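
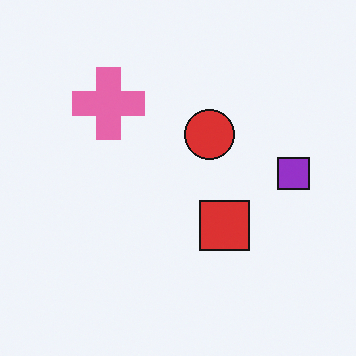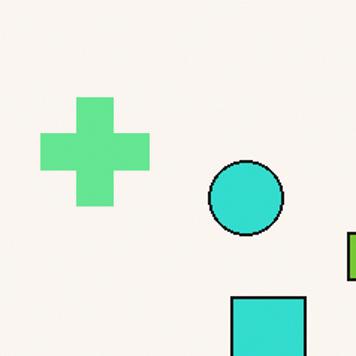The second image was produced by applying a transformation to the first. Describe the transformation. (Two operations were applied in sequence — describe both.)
The transformation is: cropped slightly and scaled back up, then hue-shifted by a large amount.

The visible shapes are larger and the field of view is narrower; shapes near the original edges may be partly or wholly outside the frame — a crop-and-rescale. Every shape's color has rotated by the same amount around the hue wheel — a uniform hue shift.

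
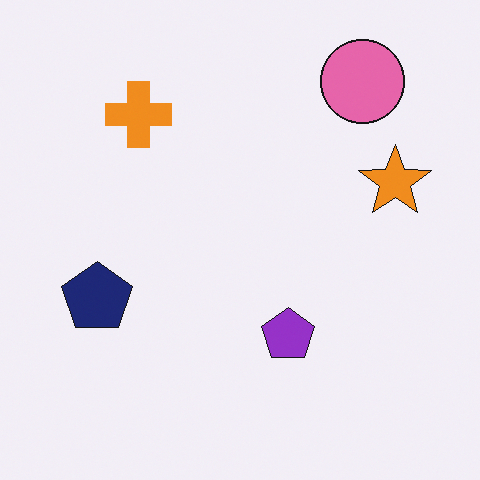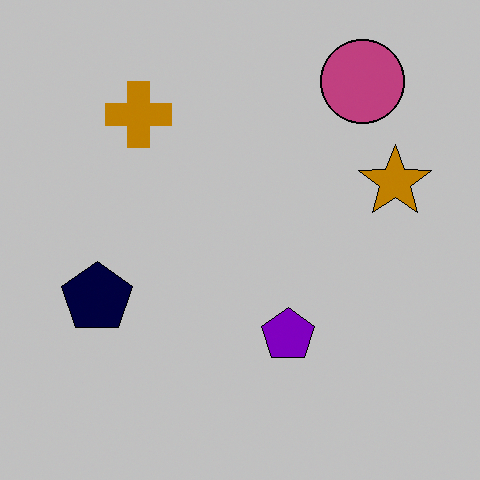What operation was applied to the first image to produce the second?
The image was heavily posterized to just a handful of flat colors.

Each flat color has snapped to a coarser quantized level — most visibly, the near-white background has dropped to a flat grey.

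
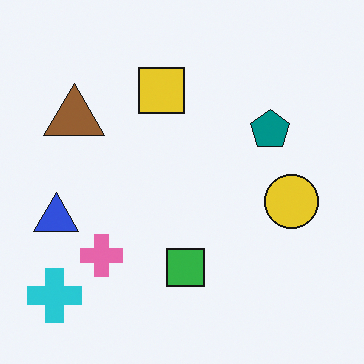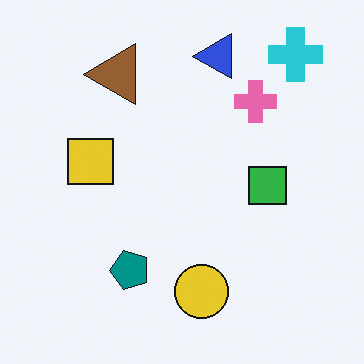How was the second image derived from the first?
The image was transposed (reflected across the top-left ↔ bottom-right diagonal).

Shapes have swapped their row and column positions — what was in the top-right is now in the bottom-left — a diagonal reflection.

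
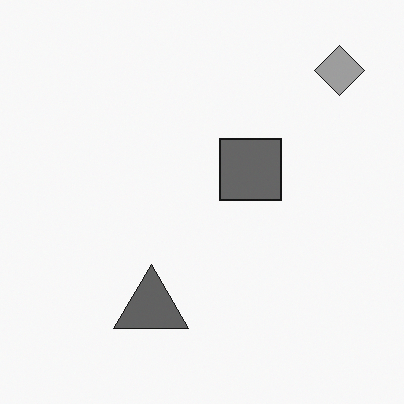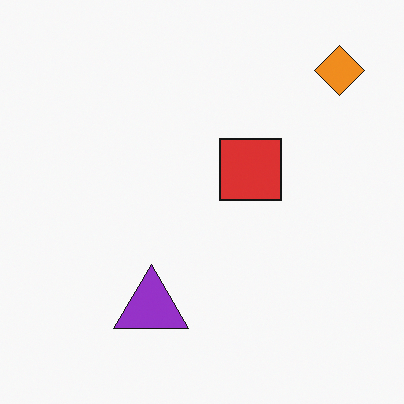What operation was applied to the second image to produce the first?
Converted to grayscale.

All color is removed — every shape is now a shade of grey.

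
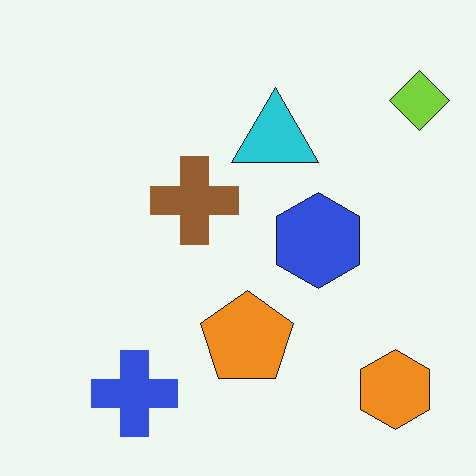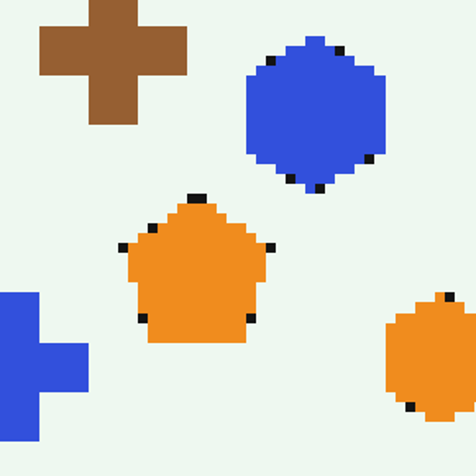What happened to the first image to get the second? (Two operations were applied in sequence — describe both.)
This is the original image pixelated into visible square blocks, then cropped to a noticeably smaller region and rescaled.

Shapes are reduced to large square blocks; fine edges and outlines are lost — a downscale-then-upscale (mosaic) effect. The visible shapes are larger and the field of view is narrower; shapes near the original edges may be partly or wholly outside the frame — a crop-and-rescale.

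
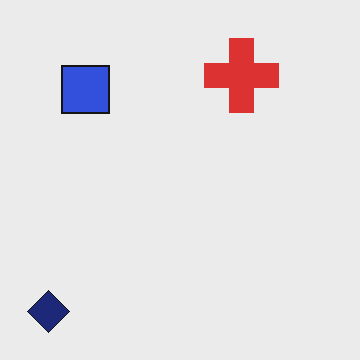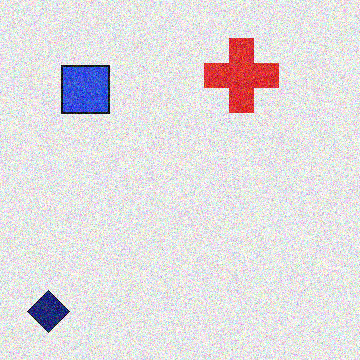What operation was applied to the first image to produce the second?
Degraded with moderate additive noise.

Random speckle covers the whole image, including the flat background.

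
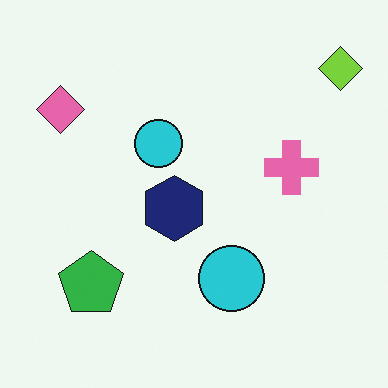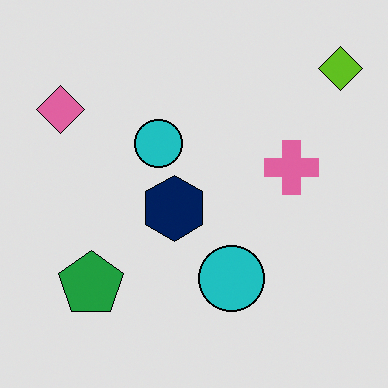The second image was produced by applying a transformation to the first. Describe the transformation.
Posterized to a reduced palette.

Each flat color has snapped to a coarser quantized level — most visibly, the near-white background has dropped to a flat grey.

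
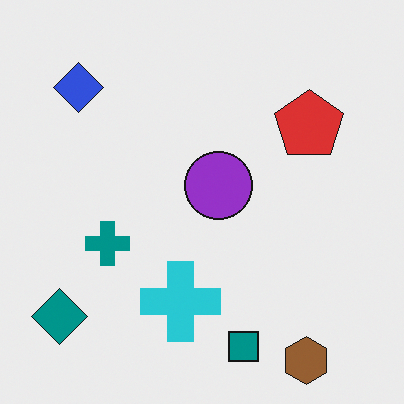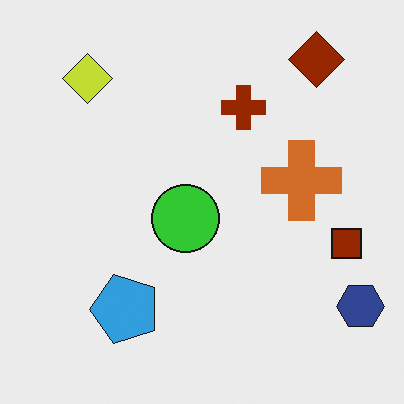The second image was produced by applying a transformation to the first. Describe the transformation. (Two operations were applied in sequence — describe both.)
Transposed (reflected across the top-left ↔ bottom-right diagonal), then hue-shifted through roughly half the color wheel.

Shapes have swapped their row and column positions — what was in the top-right is now in the bottom-left — a diagonal reflection. Every shape's color has rotated by the same amount around the hue wheel — a uniform hue shift.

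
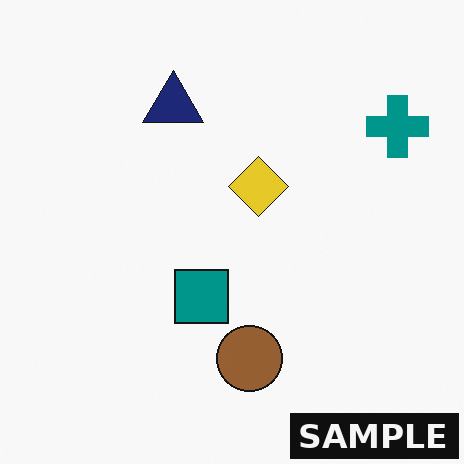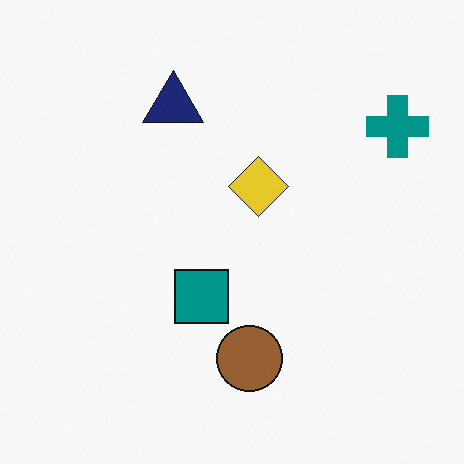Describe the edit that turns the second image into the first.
The image was watermarked with the text "SAMPLE" in the lower-right corner.

A dark label reading "SAMPLE" appears in the lower-right corner.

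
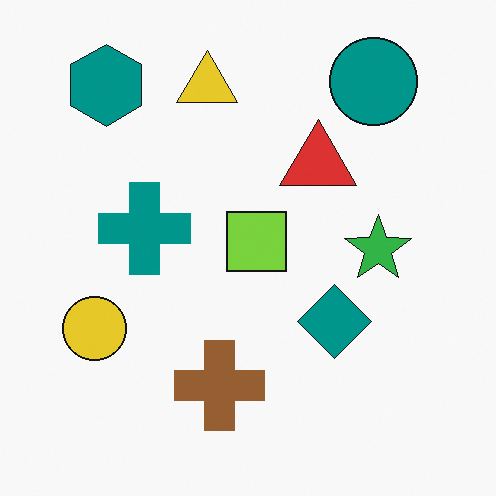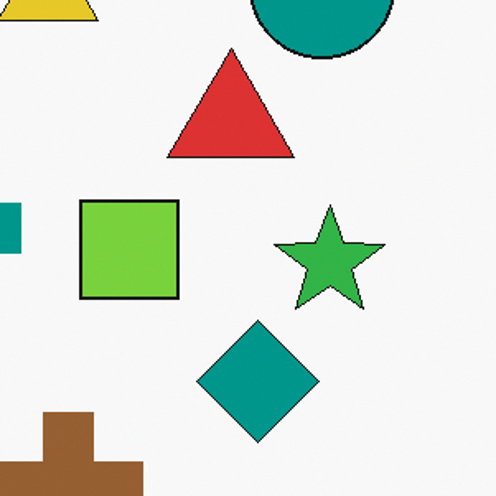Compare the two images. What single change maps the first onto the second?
The second image is the first cropped to a noticeably smaller region and rescaled.

The visible shapes are larger and the field of view is narrower; shapes near the original edges may be partly or wholly outside the frame — a crop-and-rescale.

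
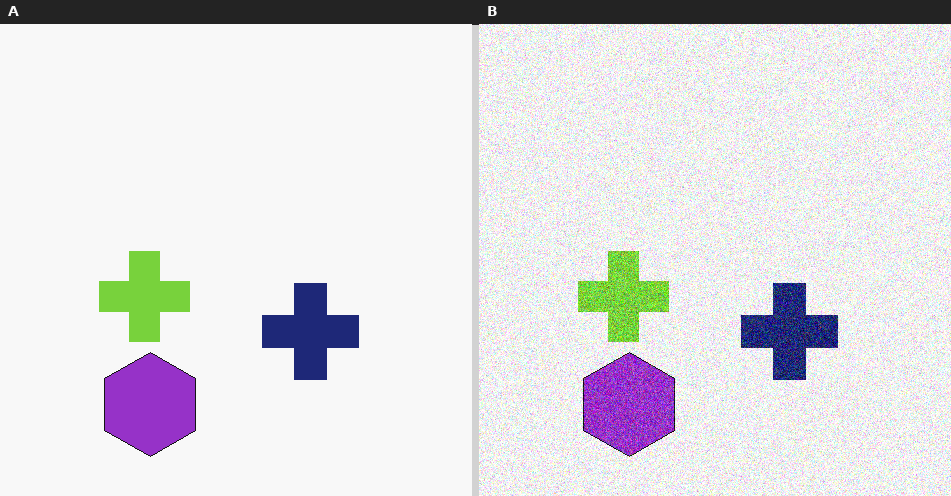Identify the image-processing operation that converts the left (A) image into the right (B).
The transformation is: degraded with strong gaussian noise.

Random speckle covers the whole image, including the flat background.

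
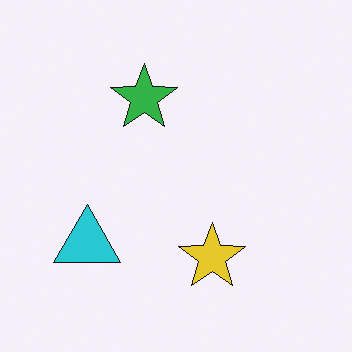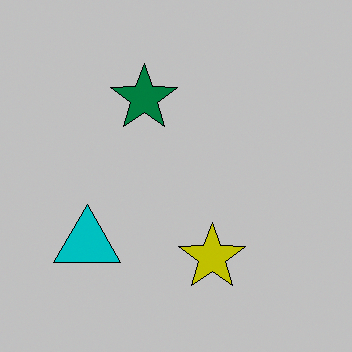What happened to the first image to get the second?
The transformation is: aggressively posterized.

Each flat color has snapped to a coarser quantized level — most visibly, the near-white background has dropped to a flat grey.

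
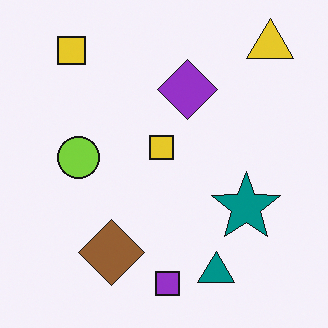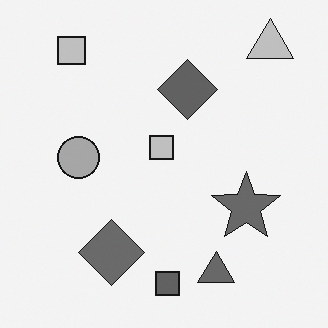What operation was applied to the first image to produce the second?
This is the original image converted to grayscale.

All color is removed — every shape is now a shade of grey.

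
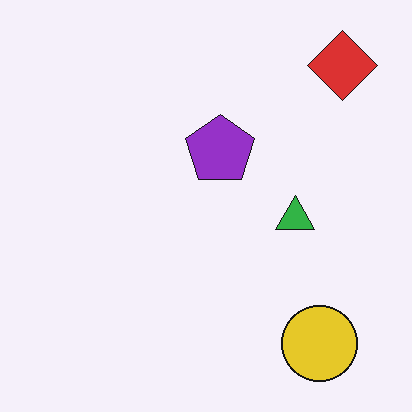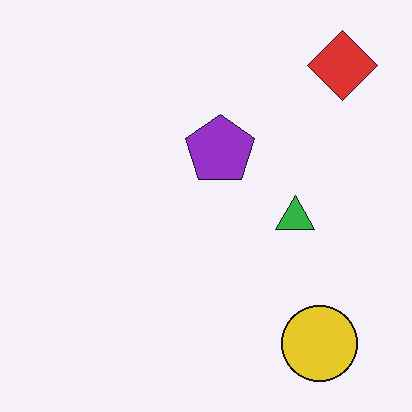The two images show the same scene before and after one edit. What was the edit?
This is the original image given moderate JPEG compression.

Blocky 8×8 compression artifacts appear around shape edges and the flat background shows ringing — characteristic JPEG degradation.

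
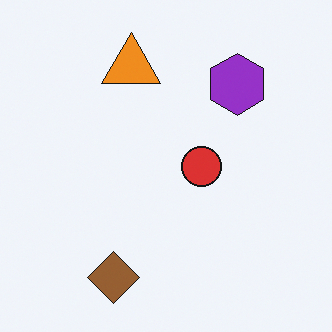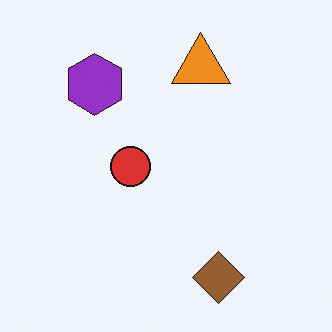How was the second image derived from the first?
The image was flipped horizontally (left ↔ right).

The purple hexagon is in the top-right of the first image and the top-left of the second — shapes on opposite sides of the vertical midline have swapped in a mirror flip.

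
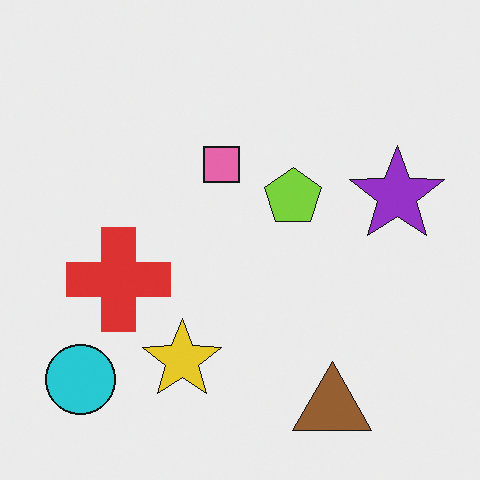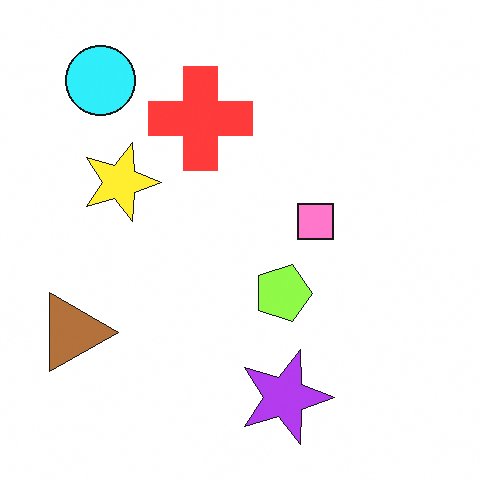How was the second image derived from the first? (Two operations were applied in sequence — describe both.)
The second image is the first rotated 90° clockwise, then slightly brightened.

The cyan circle sits in the bottom-left of the first image and the top-left of the second — consistent with a whole-image 90° clockwise rotation. Every pixel — background and shapes alike — is uniformly brightened.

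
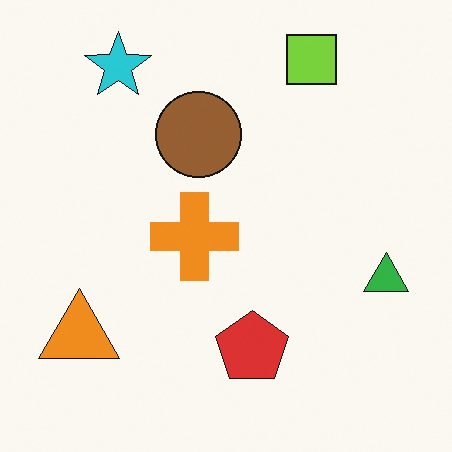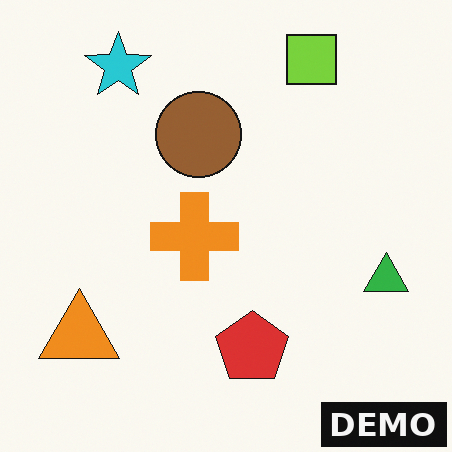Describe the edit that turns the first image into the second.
This is the original image watermarked with the text "DEMO" in the lower-right corner.

A dark label reading "DEMO" appears in the lower-right corner.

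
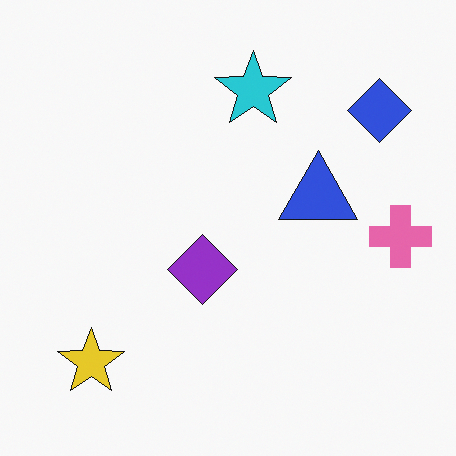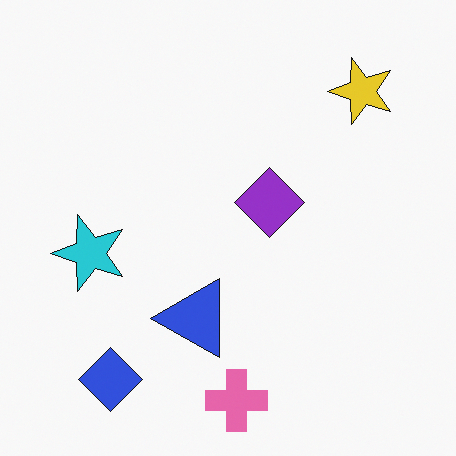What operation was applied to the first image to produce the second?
The transformation is: transposed (reflected across the top-left ↔ bottom-right diagonal).

Shapes have swapped their row and column positions — what was in the top-right is now in the bottom-left — a diagonal reflection.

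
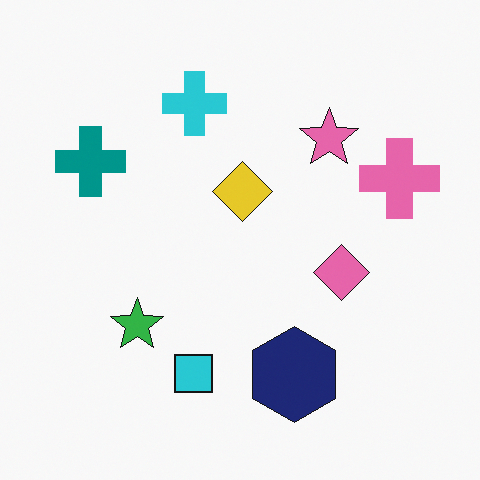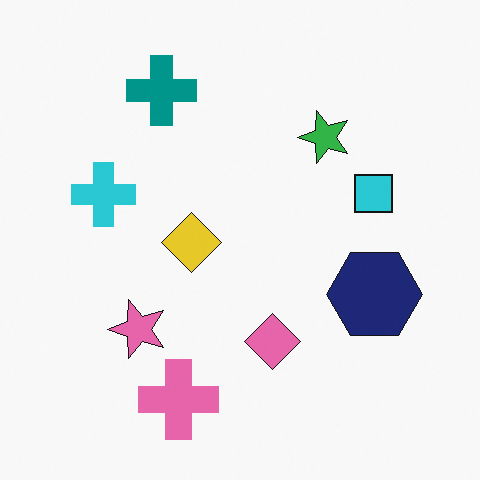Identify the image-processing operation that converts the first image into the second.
Transposed (reflected across the top-left ↔ bottom-right diagonal).

Shapes have swapped their row and column positions — what was in the top-right is now in the bottom-left — a diagonal reflection.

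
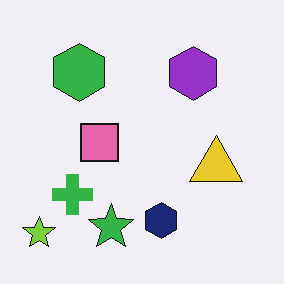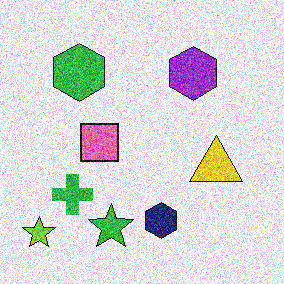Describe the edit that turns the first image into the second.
It was degraded with a thick layer of grain.

Random speckle covers the whole image, including the flat background.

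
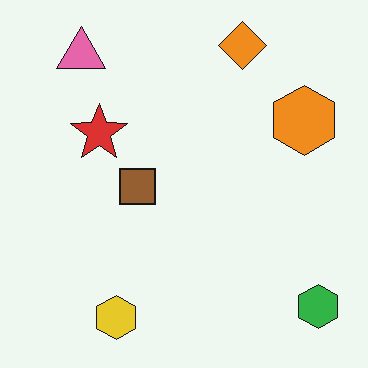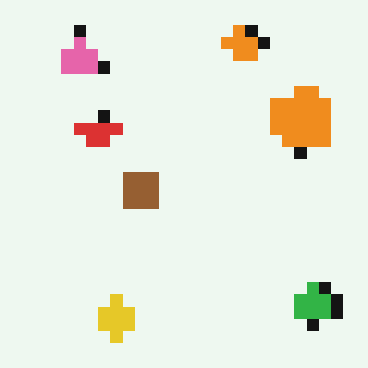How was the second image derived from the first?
The second image is the first heavily pixelated into large blocks.

Shapes are reduced to large square blocks; fine edges and outlines are lost — a downscale-then-upscale (mosaic) effect.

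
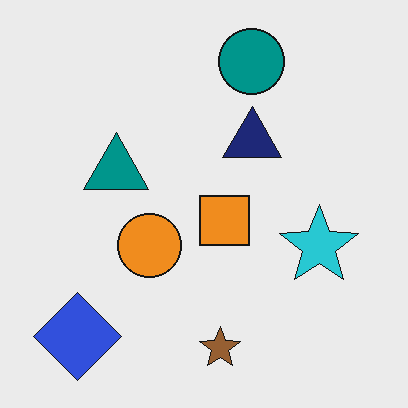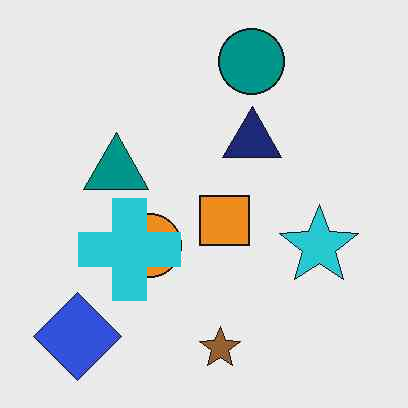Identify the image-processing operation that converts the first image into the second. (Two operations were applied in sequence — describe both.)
This is the original image JPEG-compressed with visible artifacts, then overlaid with an additional cyan cross.

Blocky 8×8 compression artifacts appear around shape edges and the flat background shows ringing — characteristic JPEG degradation. A cyan cross appears in the second image that is absent from the first.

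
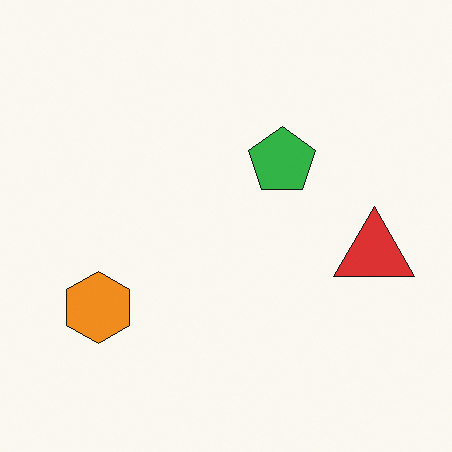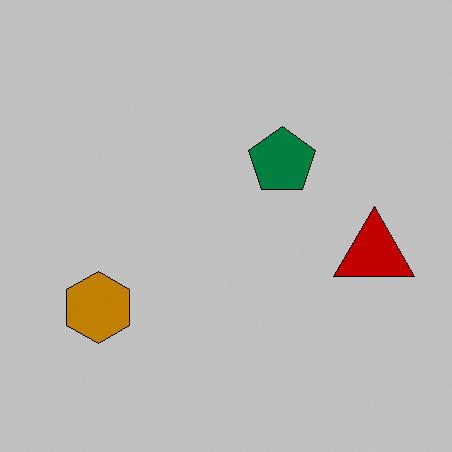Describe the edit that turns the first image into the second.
It was aggressively posterized.

Each flat color has snapped to a coarser quantized level — most visibly, the near-white background has dropped to a flat grey.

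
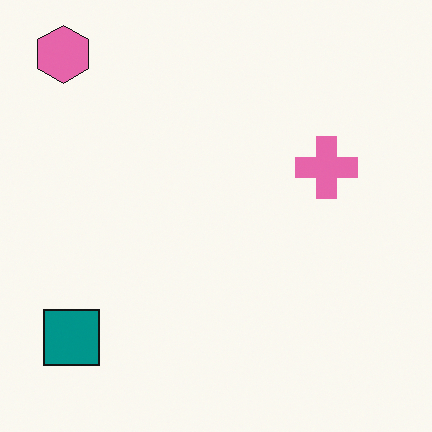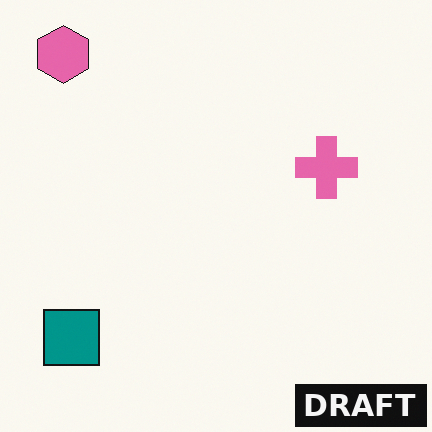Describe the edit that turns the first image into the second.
Watermarked with the text "DRAFT" in the lower-right corner.

A dark label reading "DRAFT" appears in the lower-right corner.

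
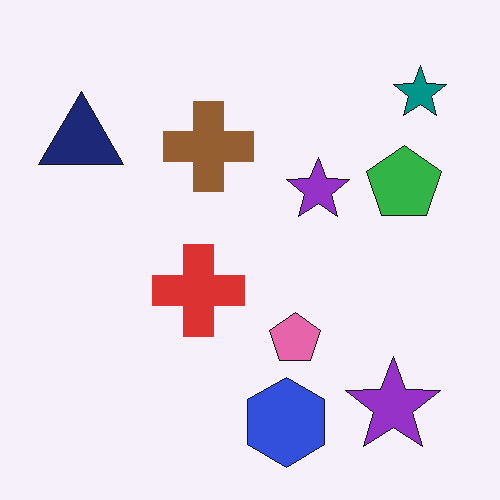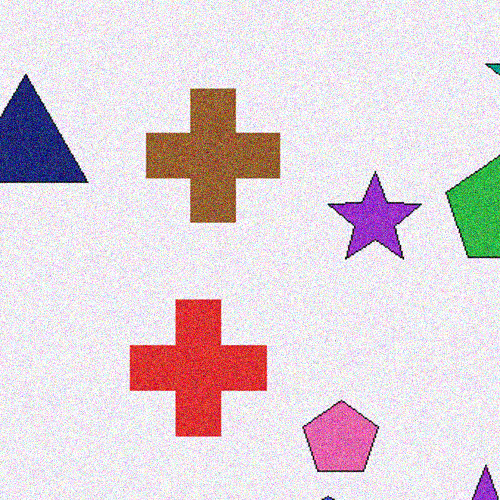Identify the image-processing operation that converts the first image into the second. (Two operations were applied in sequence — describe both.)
The second image is the first cropped to a modestly smaller region and rescaled, then degraded with moderate additive noise.

The visible shapes are larger and the field of view is narrower; shapes near the original edges may be partly or wholly outside the frame — a crop-and-rescale. Random speckle covers the whole image, including the flat background.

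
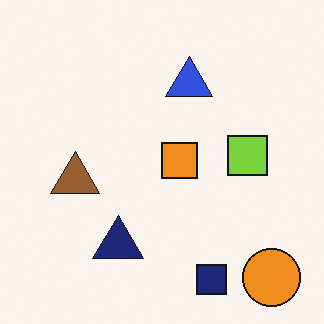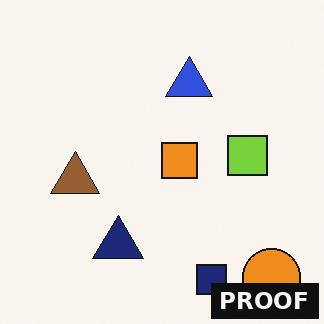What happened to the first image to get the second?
The image was watermarked with the text "PROOF" in the lower-right corner.

A dark label reading "PROOF" appears in the lower-right corner.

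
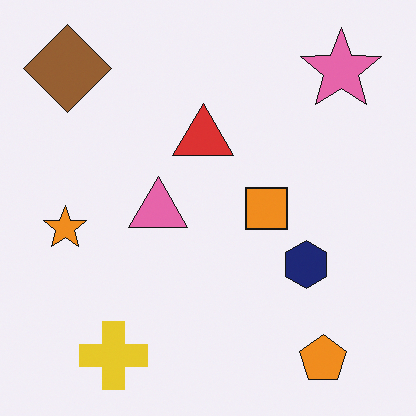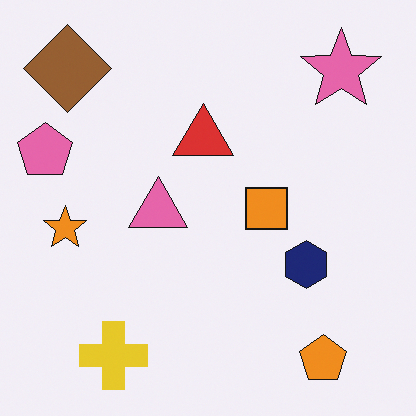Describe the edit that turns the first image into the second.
It was overlaid with an additional pink pentagon.

A pink pentagon appears in the second image that is absent from the first.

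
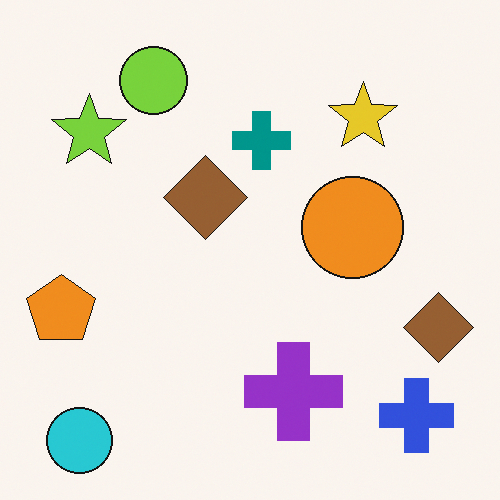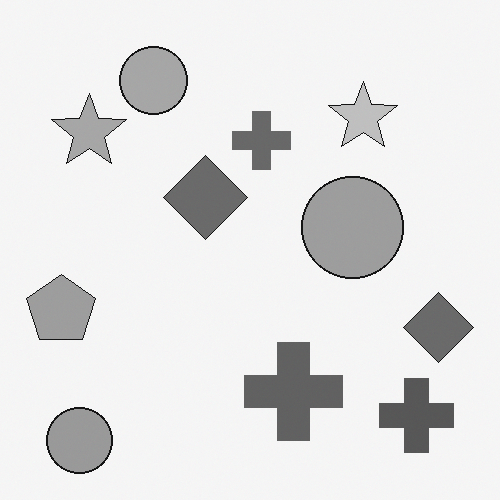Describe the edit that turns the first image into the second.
It was converted to grayscale.

All color is removed — every shape is now a shade of grey.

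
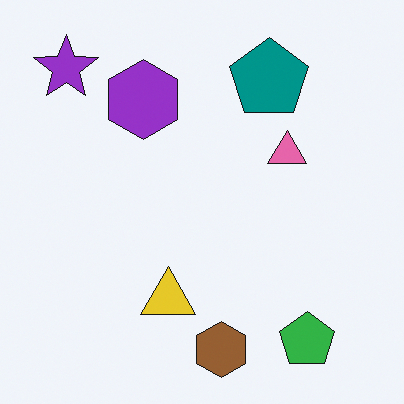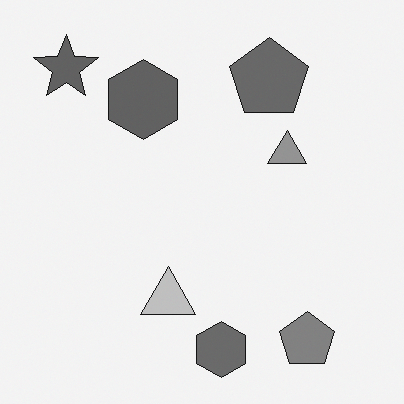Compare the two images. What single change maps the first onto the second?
This is the original image converted to grayscale.

All color is removed — every shape is now a shade of grey.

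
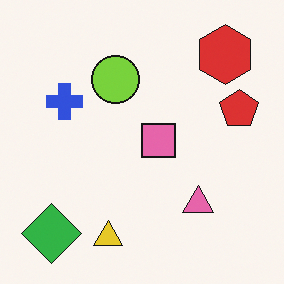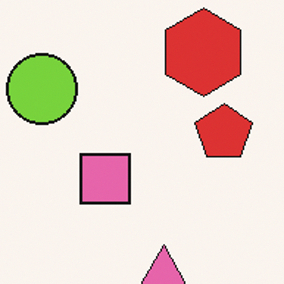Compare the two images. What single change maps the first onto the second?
The image was cropped to a modestly smaller region and rescaled.

The visible shapes are larger and the field of view is narrower; shapes near the original edges may be partly or wholly outside the frame — a crop-and-rescale.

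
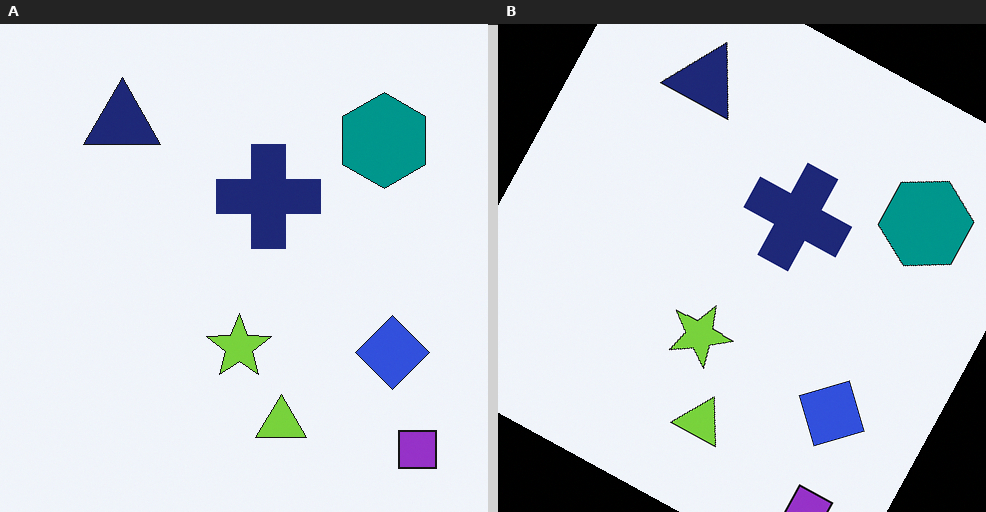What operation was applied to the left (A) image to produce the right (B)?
The image was rotated clockwise by a moderate amount.

Every shape is tilted by the same angle and the image corners show triangular fill wedges — a whole-image rotation by a non-right angle.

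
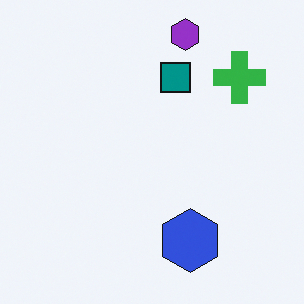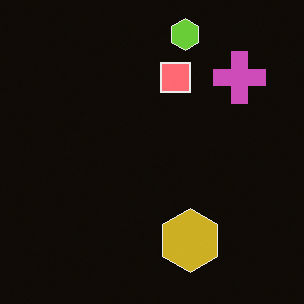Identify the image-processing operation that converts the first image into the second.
It was color-inverted (negative).

The light background has become dark and every shape's color is its complement — a photographic negative.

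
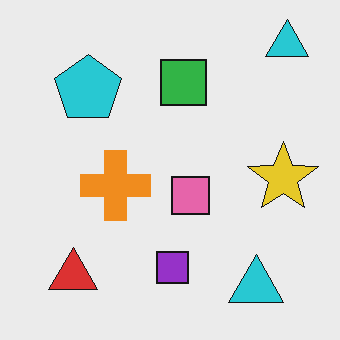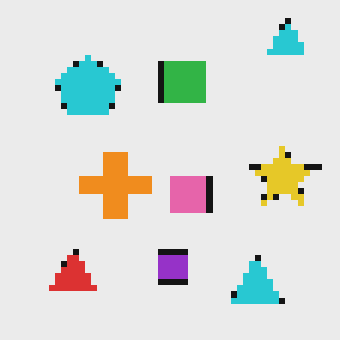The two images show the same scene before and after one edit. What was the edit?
Pixelated into visible square blocks.

Shapes are reduced to large square blocks; fine edges and outlines are lost — a downscale-then-upscale (mosaic) effect.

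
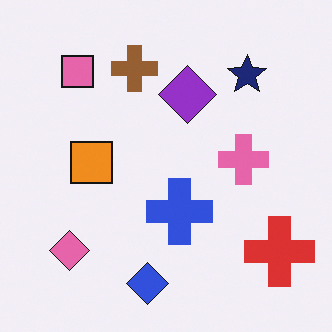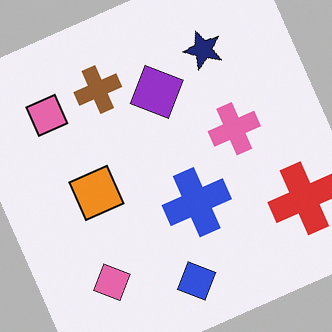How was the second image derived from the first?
This is the original image rotated counter-clockwise by a clearly visible amount.

Every shape is tilted by the same angle and the image corners show triangular fill wedges — a whole-image rotation by a non-right angle.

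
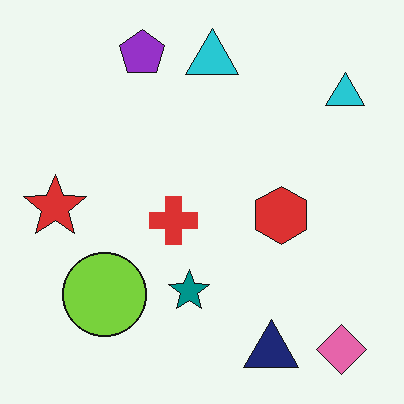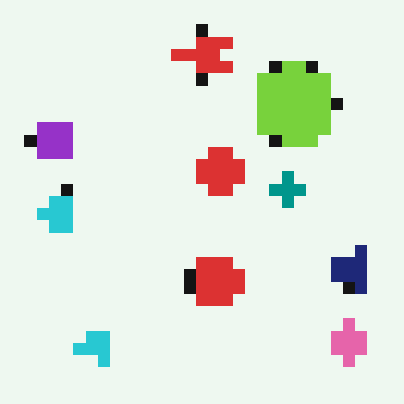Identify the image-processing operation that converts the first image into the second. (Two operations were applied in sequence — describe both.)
The transformation is: transposed (reflected across the top-left ↔ bottom-right diagonal), then coarsely pixelated.

Shapes have swapped their row and column positions — what was in the top-right is now in the bottom-left — a diagonal reflection. Shapes are reduced to large square blocks; fine edges and outlines are lost — a downscale-then-upscale (mosaic) effect.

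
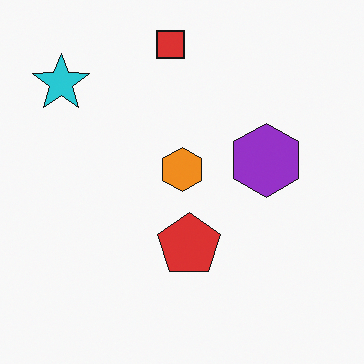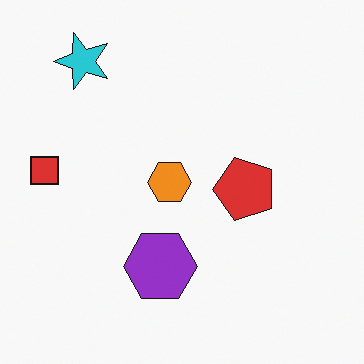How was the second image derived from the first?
The transformation is: transposed (reflected across the top-left ↔ bottom-right diagonal).

Shapes have swapped their row and column positions — what was in the top-right is now in the bottom-left — a diagonal reflection.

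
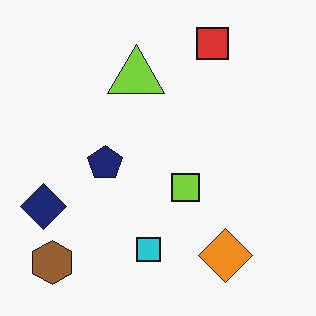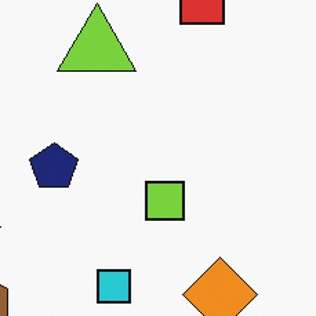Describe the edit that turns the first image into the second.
The transformation is: cropped slightly and scaled back up.

The visible shapes are larger and the field of view is narrower; shapes near the original edges may be partly or wholly outside the frame — a crop-and-rescale.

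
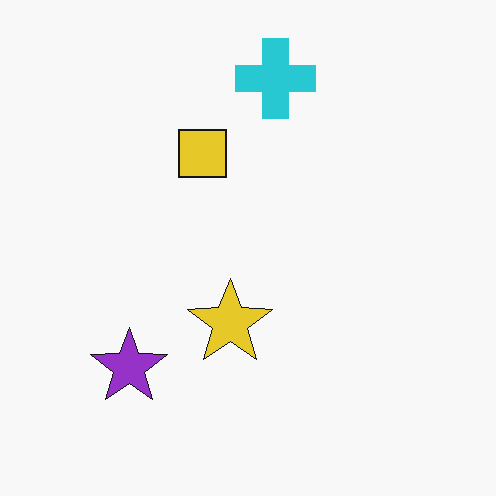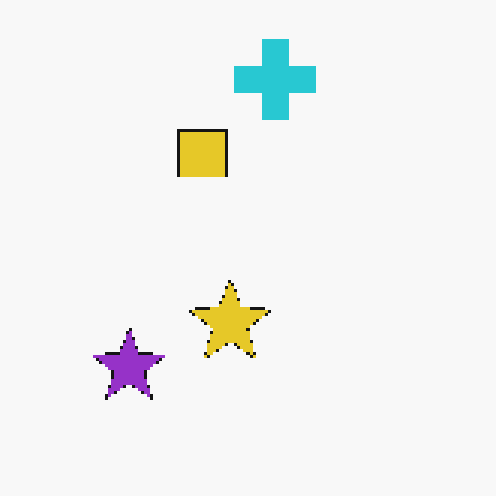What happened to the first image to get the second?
The transformation is: mildly pixelated.

Shapes are reduced to large square blocks; fine edges and outlines are lost — a downscale-then-upscale (mosaic) effect.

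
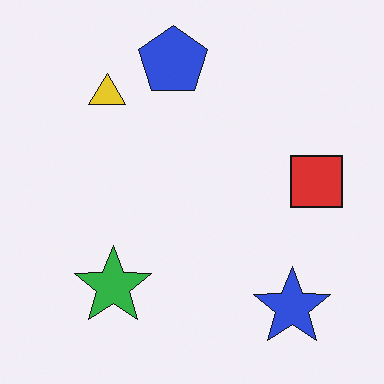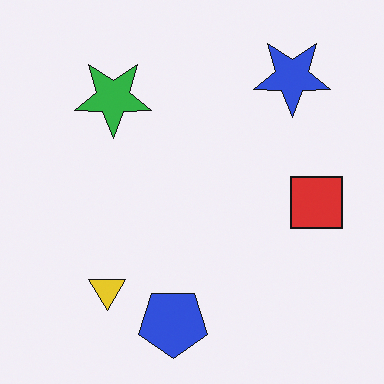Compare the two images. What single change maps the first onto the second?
The transformation is: flipped vertically (top ↔ bottom).

The blue pentagon is in the top of the first image and the bottom of the second — shapes on opposite sides of the horizontal midline have swapped in a mirror flip.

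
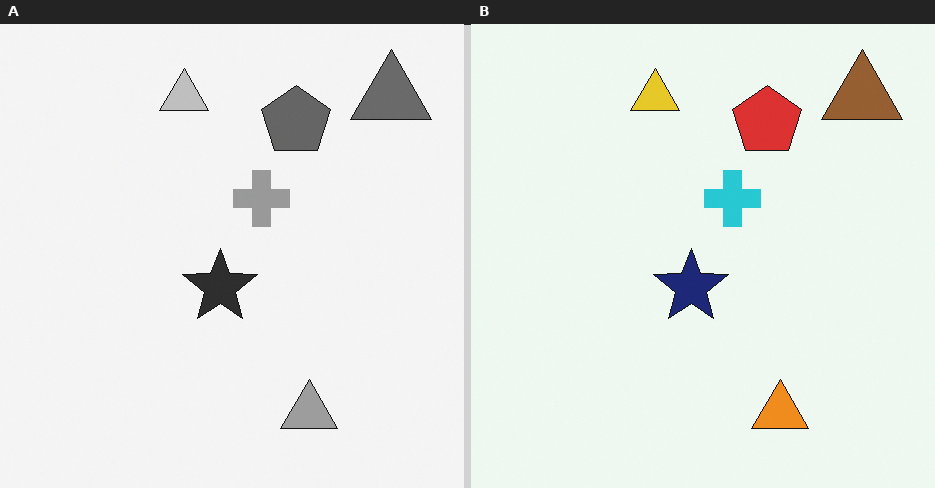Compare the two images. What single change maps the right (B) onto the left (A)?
Converted to grayscale.

All color is removed — every shape is now a shade of grey.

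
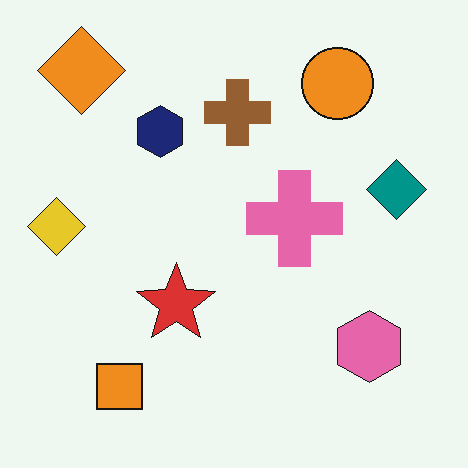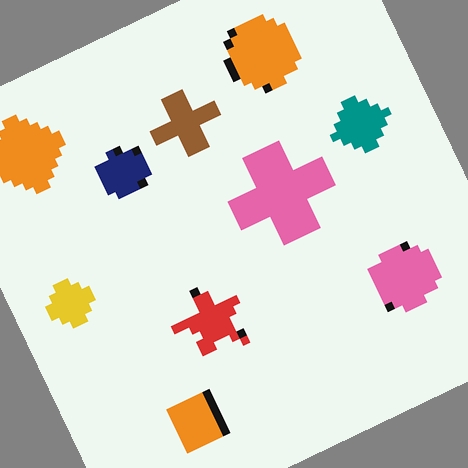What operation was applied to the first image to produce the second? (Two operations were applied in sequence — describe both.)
This is the original image pixelated into visible square blocks, then rotated counter-clockwise by a moderate amount.

Shapes are reduced to large square blocks; fine edges and outlines are lost — a downscale-then-upscale (mosaic) effect. Every shape is tilted by the same angle and the image corners show triangular fill wedges — a whole-image rotation by a non-right angle.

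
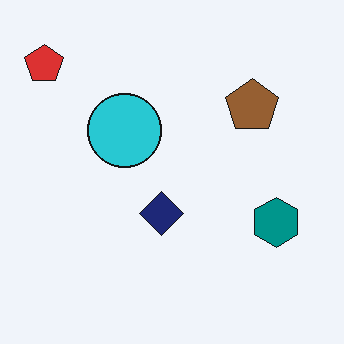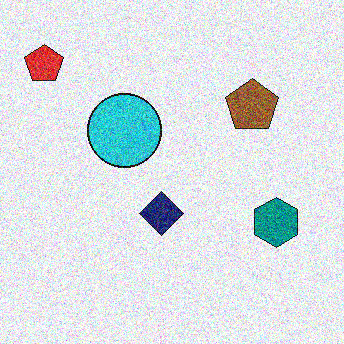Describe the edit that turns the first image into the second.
It was degraded with a thick layer of grain.

Random speckle covers the whole image, including the flat background.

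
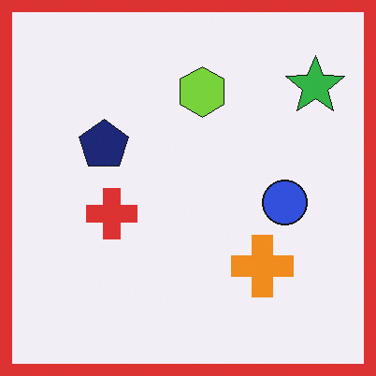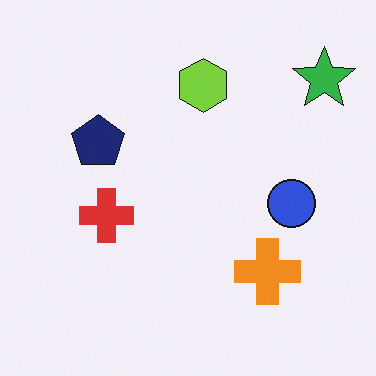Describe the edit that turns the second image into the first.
It was framed with a red border.

A solid red frame runs around the edge of the first image, with the content slightly shrunk inside it.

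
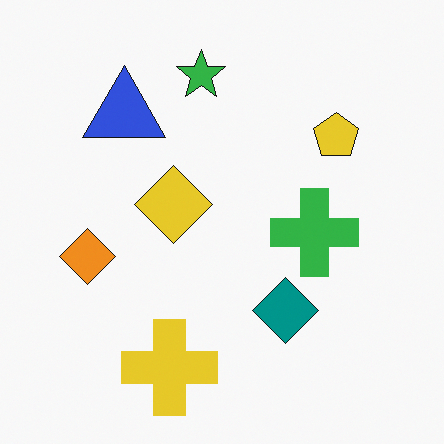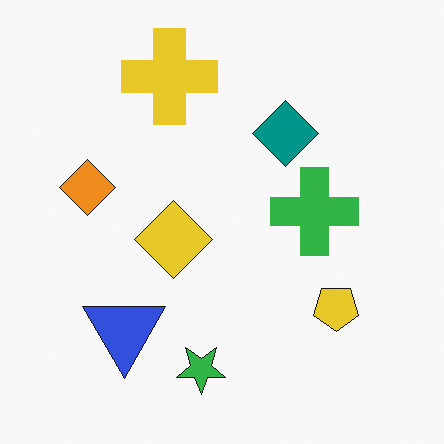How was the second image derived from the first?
This is the original image flipped vertically (top ↔ bottom).

The green star is in the top of the first image and the bottom of the second — shapes on opposite sides of the horizontal midline have swapped in a mirror flip.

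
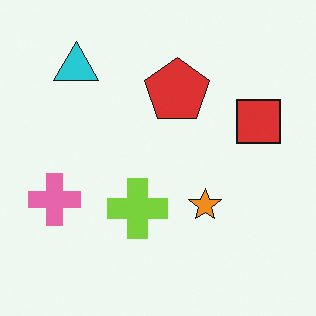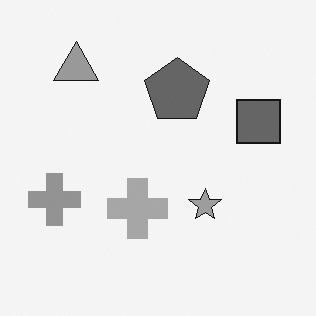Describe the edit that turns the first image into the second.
Converted to grayscale.

All color is removed — every shape is now a shade of grey.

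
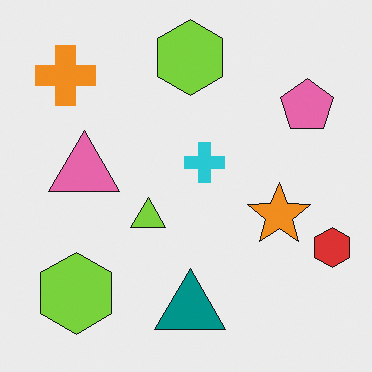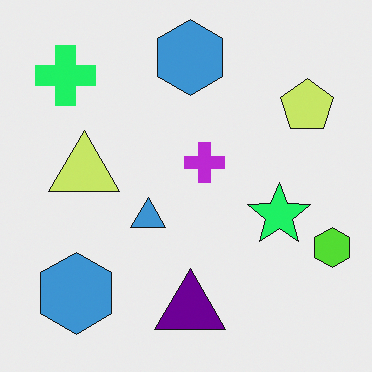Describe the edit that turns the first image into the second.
This is the original image hue-shifted through roughly a third of the color wheel.

Every shape's color has rotated by the same amount around the hue wheel — a uniform hue shift.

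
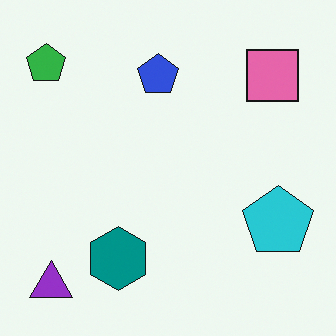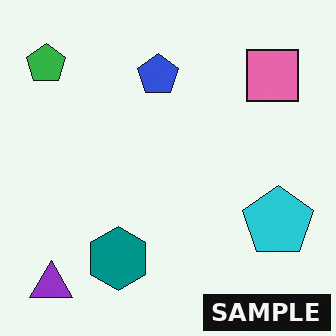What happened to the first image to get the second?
The transformation is: watermarked with the text "SAMPLE" in the lower-right corner.

A dark label reading "SAMPLE" appears in the lower-right corner.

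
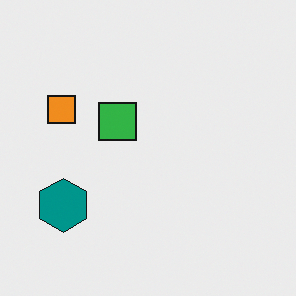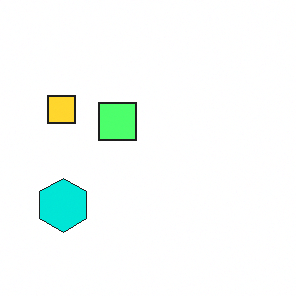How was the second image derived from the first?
The second image is the first noticeably brightened.

Every pixel — background and shapes alike — is uniformly brightened.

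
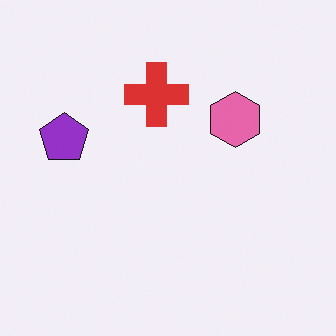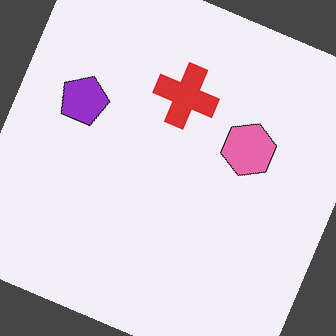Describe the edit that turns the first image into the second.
The transformation is: rotated clockwise by a moderate amount.

Every shape is tilted by the same angle and the image corners show triangular fill wedges — a whole-image rotation by a non-right angle.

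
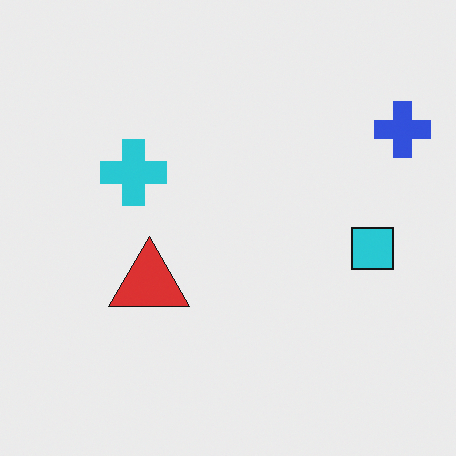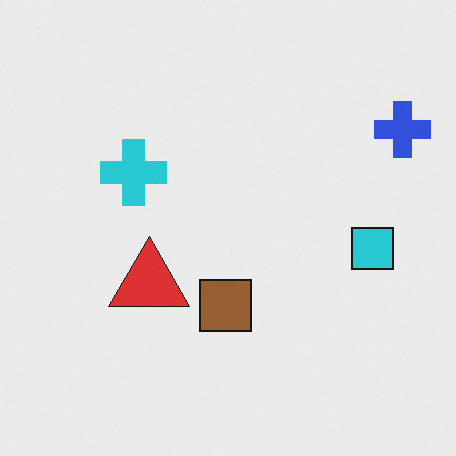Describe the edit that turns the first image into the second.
It was overlaid with an additional brown square.

A brown square appears in the second image that is absent from the first.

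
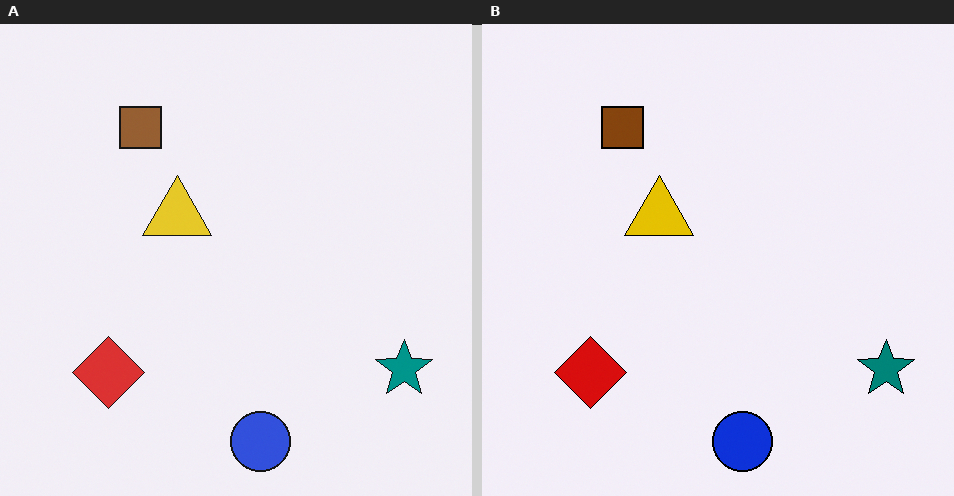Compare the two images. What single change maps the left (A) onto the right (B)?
The image was given slightly increased contrast.

Tones are pushed away from mid-grey across the whole image — a global contrast change.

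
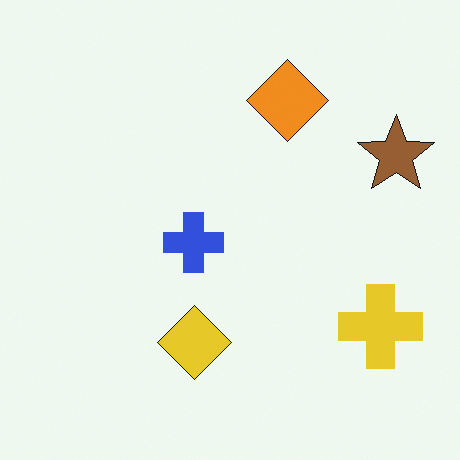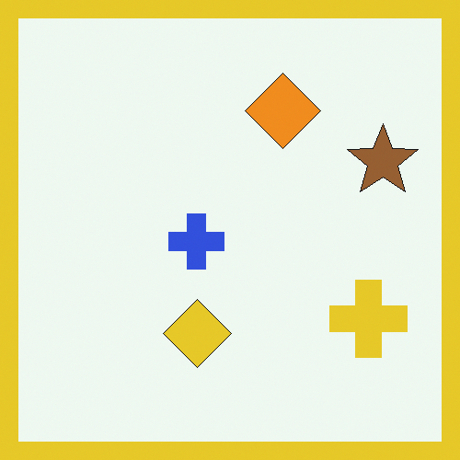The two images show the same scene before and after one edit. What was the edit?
The image was framed with a yellow border.

A solid yellow frame runs around the edge of the second image, with the content slightly shrunk inside it.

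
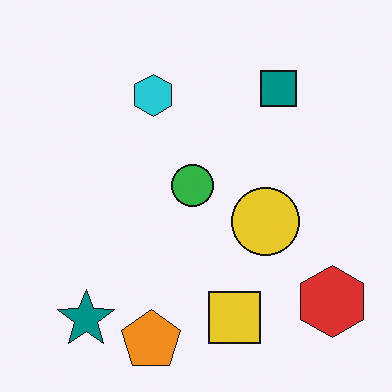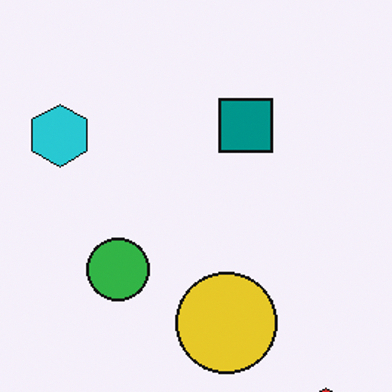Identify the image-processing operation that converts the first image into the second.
Cropped slightly and scaled back up.

The visible shapes are larger and the field of view is narrower; shapes near the original edges may be partly or wholly outside the frame — a crop-and-rescale.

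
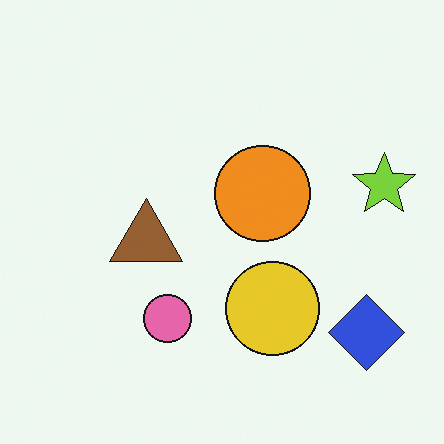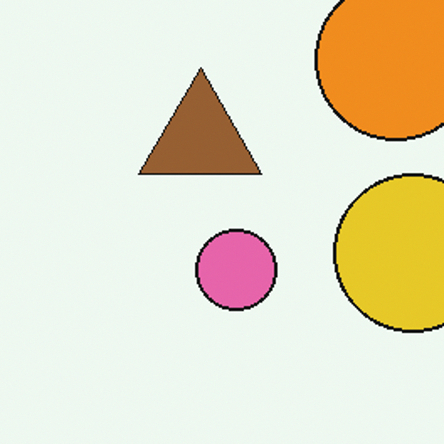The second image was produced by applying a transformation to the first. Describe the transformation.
This is the original image cropped to a noticeably smaller region and rescaled.

The visible shapes are larger and the field of view is narrower; shapes near the original edges may be partly or wholly outside the frame — a crop-and-rescale.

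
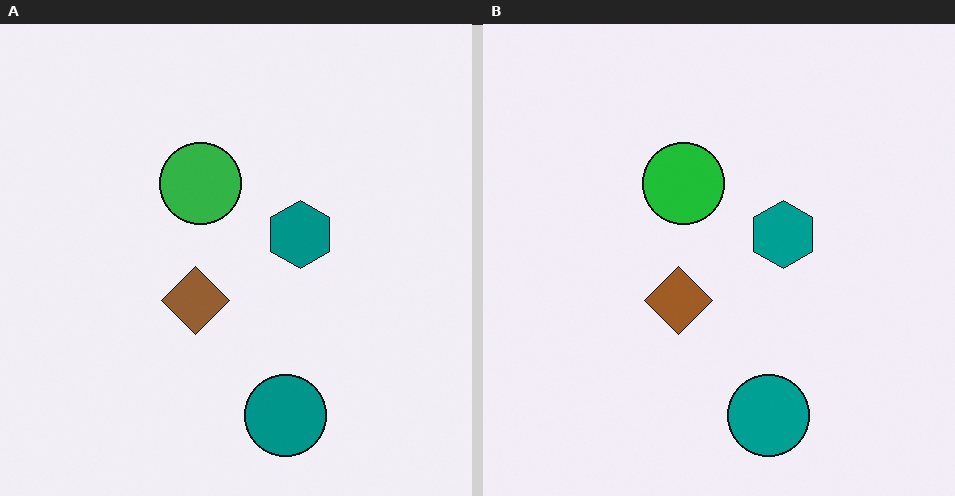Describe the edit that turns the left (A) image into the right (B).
Slightly oversaturated.

All colors are more vivid — a global saturation change.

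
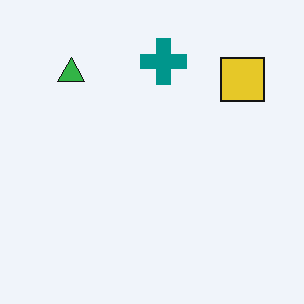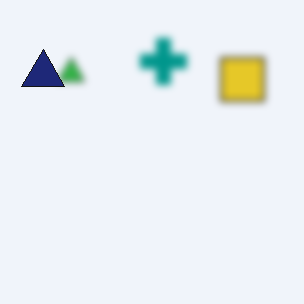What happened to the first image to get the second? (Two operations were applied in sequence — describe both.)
Noticeably gaussian-blurred, then overlaid with an additional navy triangle.

Shape edges and outlines are uniformly softened across the whole image. A navy triangle appears in the second image that is absent from the first.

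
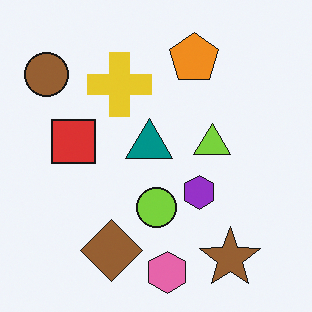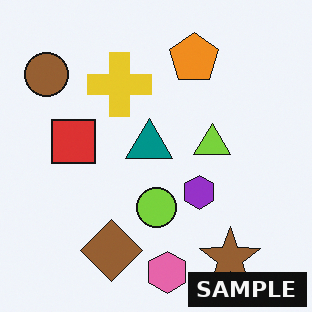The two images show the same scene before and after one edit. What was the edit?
The transformation is: watermarked with the text "SAMPLE" in the lower-right corner.

A dark label reading "SAMPLE" appears in the lower-right corner.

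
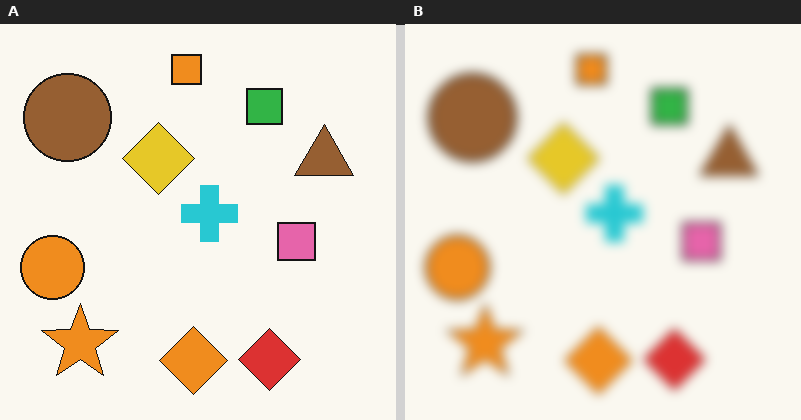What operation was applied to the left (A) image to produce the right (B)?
The transformation is: heavily blurred.

Shape edges and outlines are uniformly softened across the whole image.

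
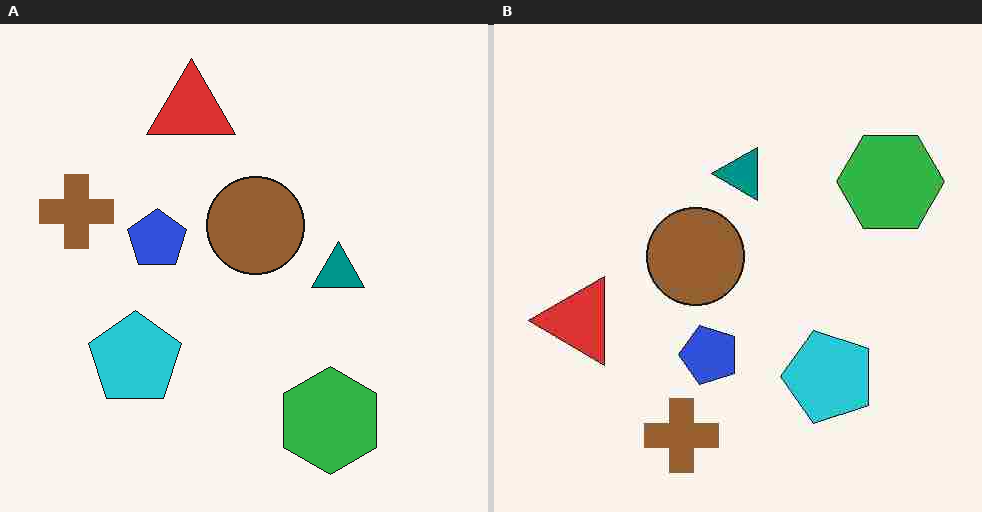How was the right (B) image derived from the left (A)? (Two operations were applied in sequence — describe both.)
The right (B) image is the left (A) heavily JPEG-compressed with obvious blocking artifacts, then rotated 90° counter-clockwise.

Blocky 8×8 compression artifacts appear around shape edges and the flat background shows ringing — characteristic JPEG degradation. The brown cross sits in the left of the left (A) image and the bottom of the right (B) — consistent with a whole-image 90° counter-clockwise rotation.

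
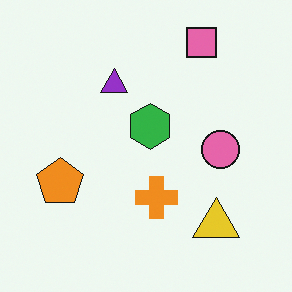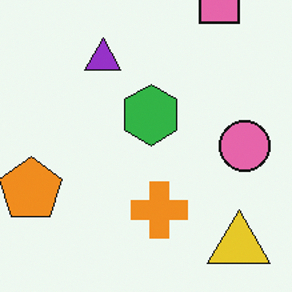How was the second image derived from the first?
The transformation is: cropped slightly and scaled back up.

The visible shapes are larger and the field of view is narrower; shapes near the original edges may be partly or wholly outside the frame — a crop-and-rescale.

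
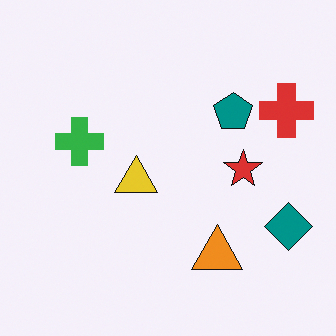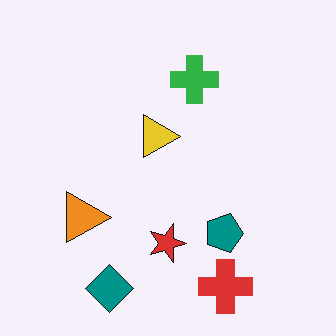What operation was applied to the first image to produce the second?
The second image is the first rotated 90° clockwise.

The teal diamond sits in the bottom-right of the first image and the bottom-left of the second — consistent with a whole-image 90° clockwise rotation.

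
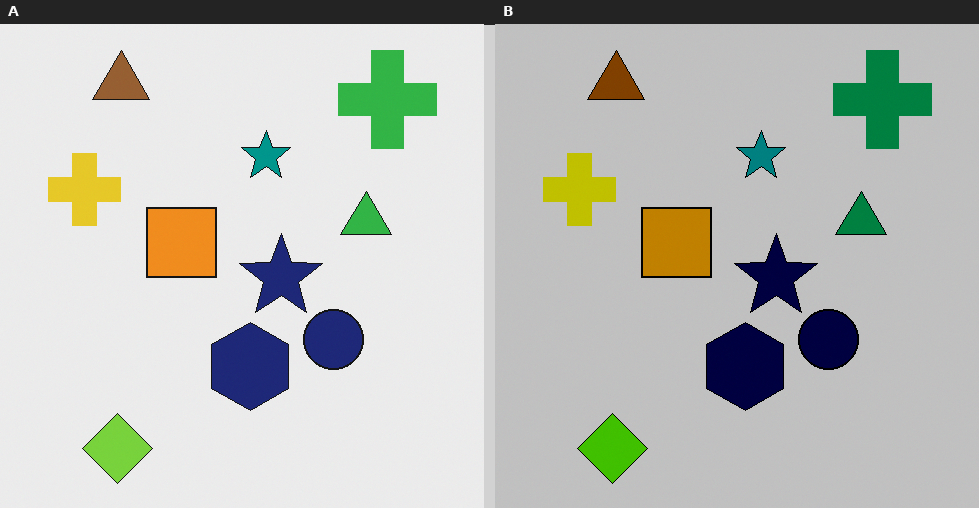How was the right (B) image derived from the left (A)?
The transformation is: aggressively posterized.

Each flat color has snapped to a coarser quantized level — most visibly, the near-white background has dropped to a flat grey.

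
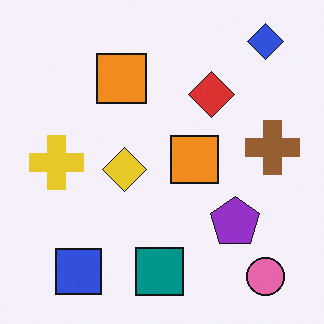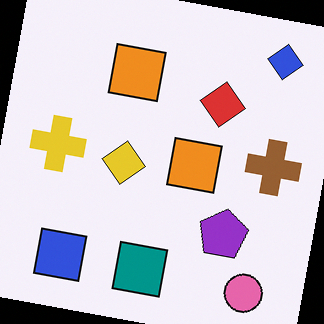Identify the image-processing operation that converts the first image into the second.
Rotated clockwise by a small amount.

Every shape is tilted by the same angle and the image corners show triangular fill wedges — a whole-image rotation by a non-right angle.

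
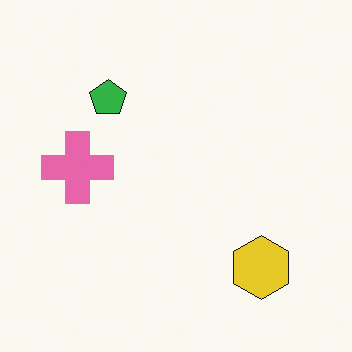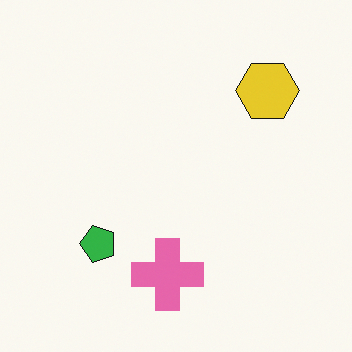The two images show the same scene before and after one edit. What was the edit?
The second image is the first rotated 90° counter-clockwise.

The yellow hexagon sits in the bottom-right of the first image and the top-right of the second — consistent with a whole-image 90° counter-clockwise rotation.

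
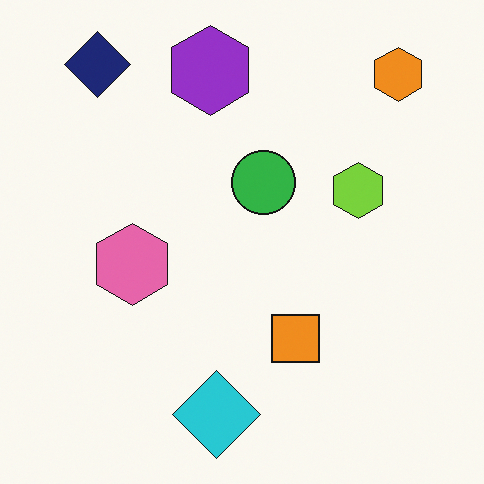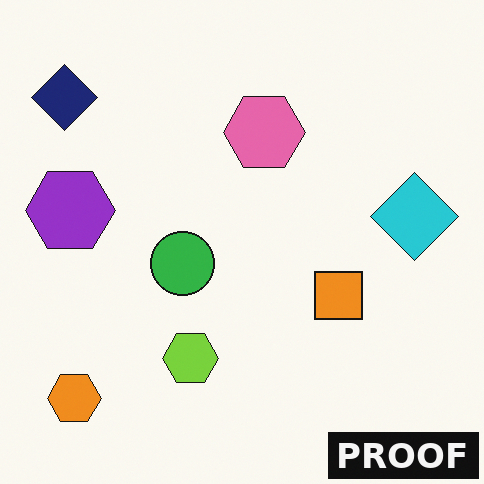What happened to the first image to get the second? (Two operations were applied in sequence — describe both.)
This is the original image transposed (reflected across the top-left ↔ bottom-right diagonal), then watermarked with the text "PROOF" in the lower-right corner.

Shapes have swapped their row and column positions — what was in the top-right is now in the bottom-left — a diagonal reflection. A dark label reading "PROOF" appears in the lower-right corner.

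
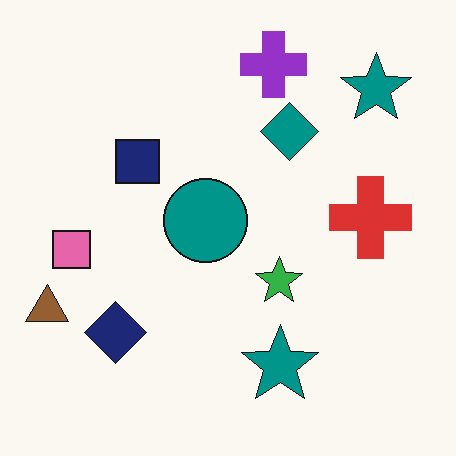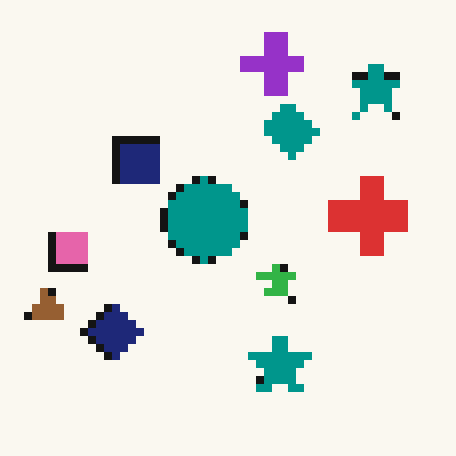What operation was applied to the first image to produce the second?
This is the original image pixelated into visible square blocks.

Shapes are reduced to large square blocks; fine edges and outlines are lost — a downscale-then-upscale (mosaic) effect.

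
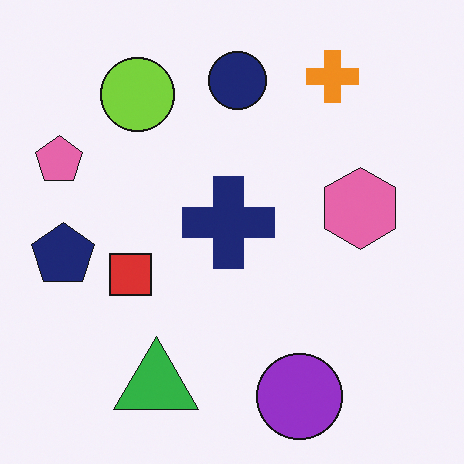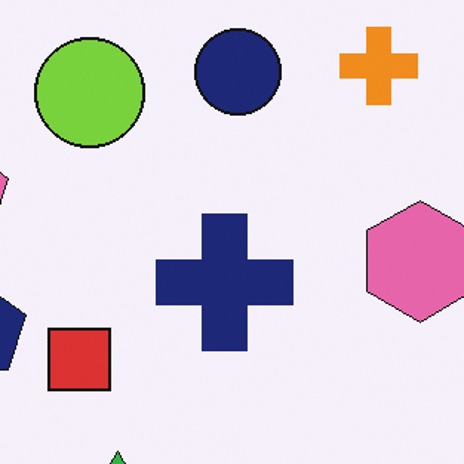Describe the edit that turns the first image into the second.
It was cropped slightly and scaled back up.

The visible shapes are larger and the field of view is narrower; shapes near the original edges may be partly or wholly outside the frame — a crop-and-rescale.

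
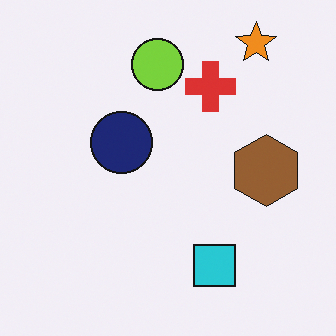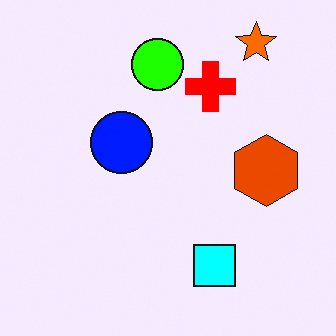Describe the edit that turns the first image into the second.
It was heavily oversaturated.

All colors are more vivid — a global saturation change.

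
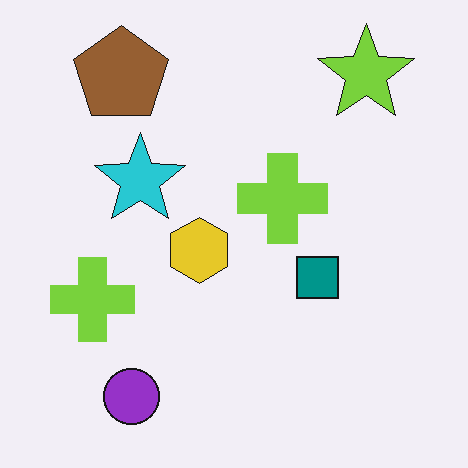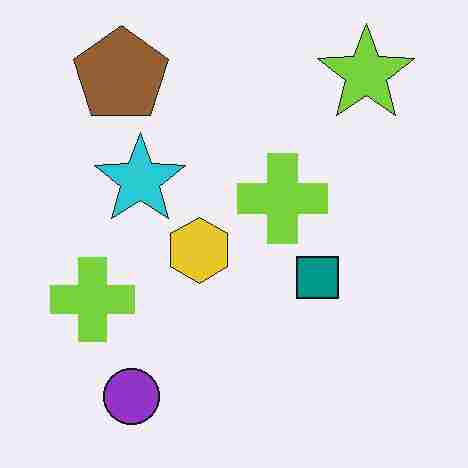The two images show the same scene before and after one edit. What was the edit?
The transformation is: heavily JPEG-compressed with obvious blocking artifacts.

Blocky 8×8 compression artifacts appear around shape edges and the flat background shows ringing — characteristic JPEG degradation.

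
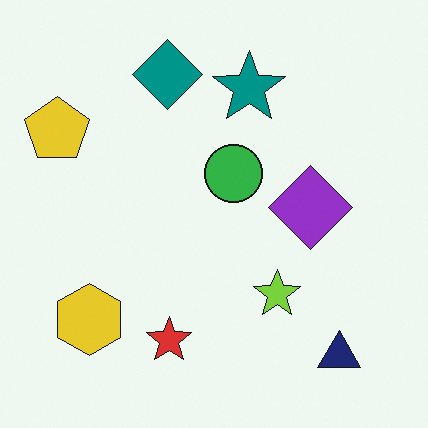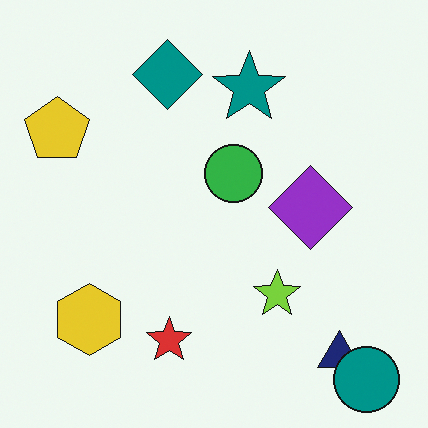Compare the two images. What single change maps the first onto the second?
It was overlaid with an additional teal circle.

A teal circle appears in the second image that is absent from the first.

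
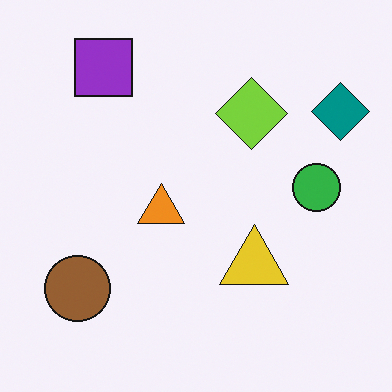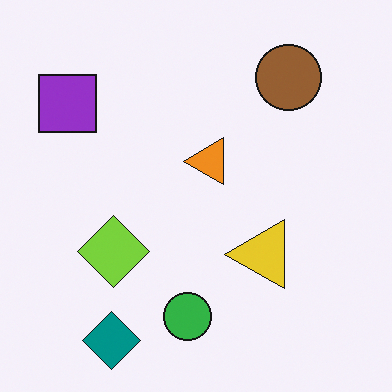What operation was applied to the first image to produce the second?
The second image is the first transposed (reflected across the top-left ↔ bottom-right diagonal).

Shapes have swapped their row and column positions — what was in the top-right is now in the bottom-left — a diagonal reflection.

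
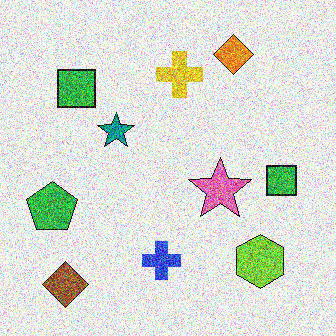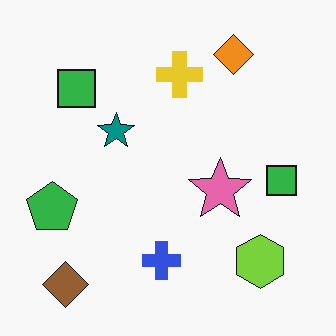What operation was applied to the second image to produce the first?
It was degraded with heavy additive noise.

Random speckle covers the whole image, including the flat background.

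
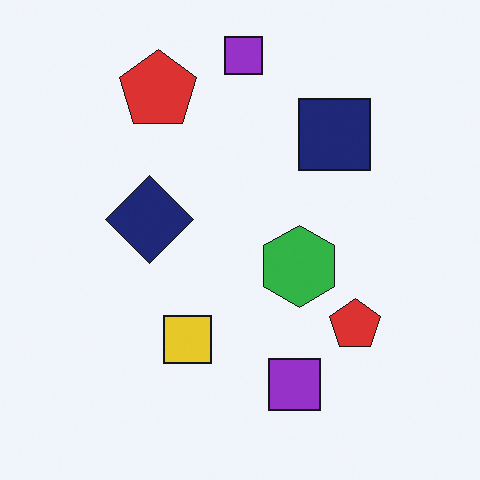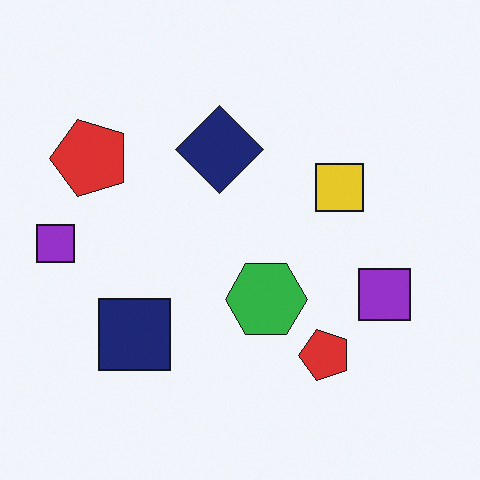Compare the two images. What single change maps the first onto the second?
The image was transposed (reflected across the top-left ↔ bottom-right diagonal).

Shapes have swapped their row and column positions — what was in the top-right is now in the bottom-left — a diagonal reflection.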